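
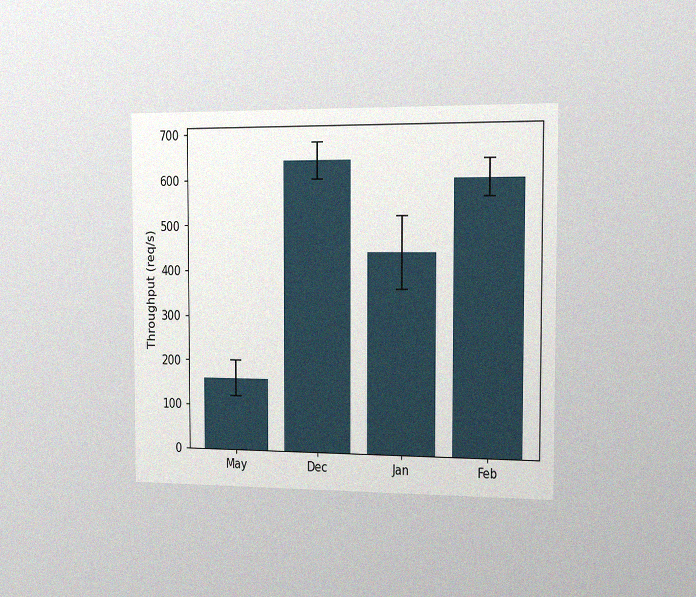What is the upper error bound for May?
The chart is viewed slightly from the right, with some photo noise. The May bar's upper whisker reaches 200req/s.

200req/s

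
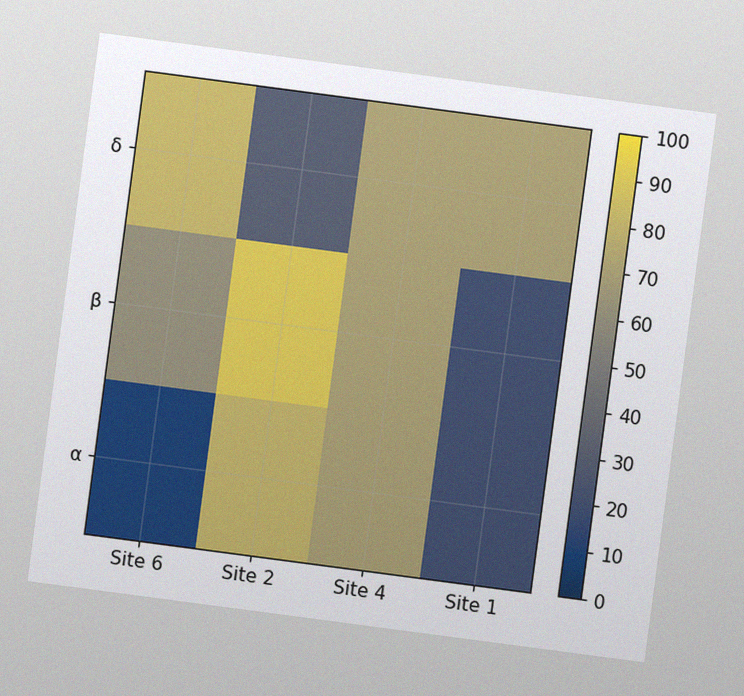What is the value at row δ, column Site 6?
The chart is tilted about 8° clockwise, with some photo noise. Matching cell (δ, Site 6) against the colorbar gives 80.

80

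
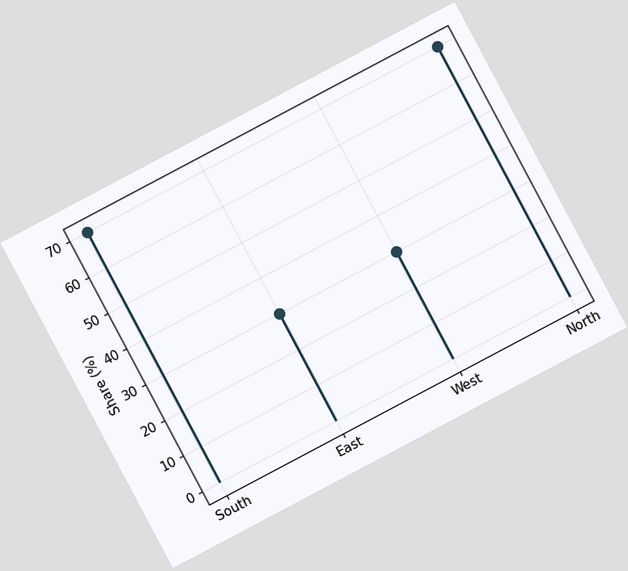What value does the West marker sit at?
30%

The chart is tilted about 28° counter-clockwise. The West marker sits at 30%.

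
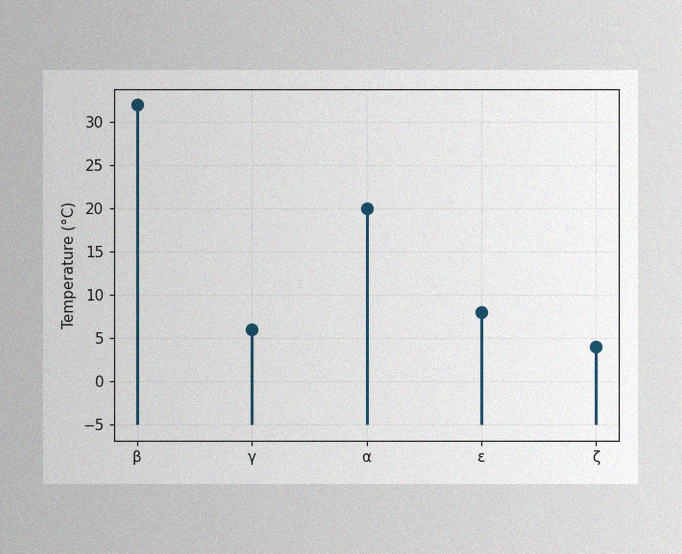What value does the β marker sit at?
The image has some photo noise and uneven lighting. The β marker sits at 32°C.

32°C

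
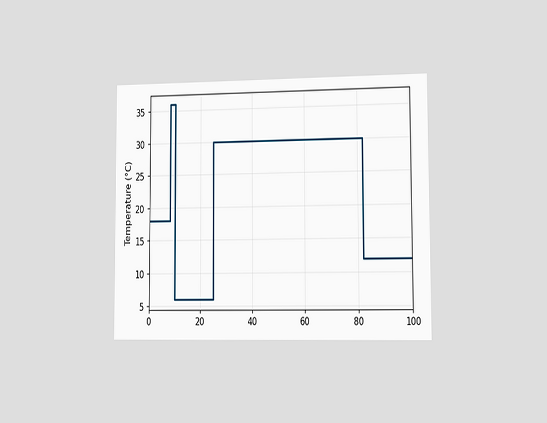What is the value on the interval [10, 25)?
6°C

The chart is viewed slightly from the right. On [10, 25) the step sits at 6°C.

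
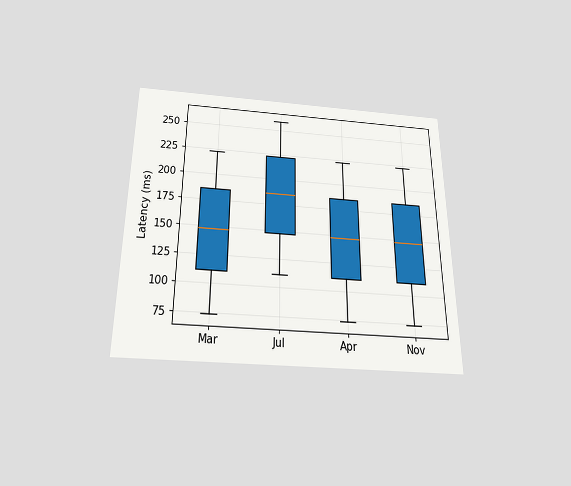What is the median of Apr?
148ms

The chart is viewed slightly from below. The median line in the Apr box sits at 148ms.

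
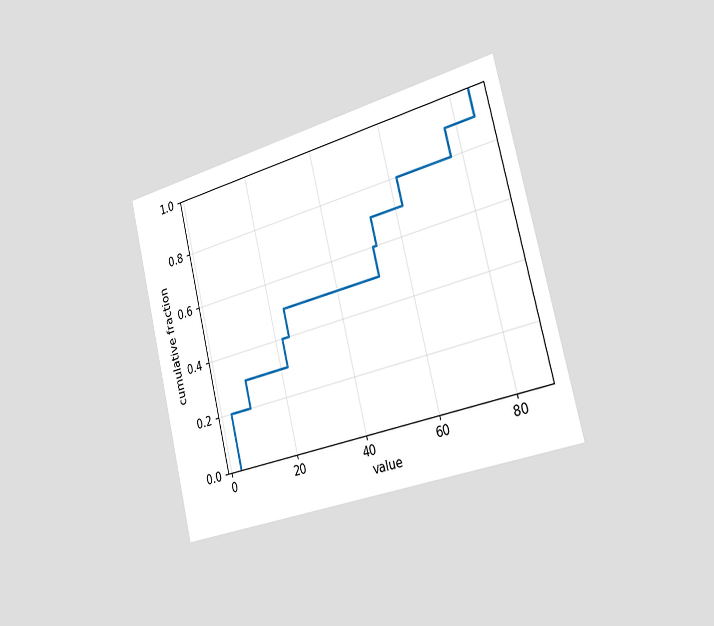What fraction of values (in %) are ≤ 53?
70%

The chart is tilted about 14° counter-clockwise and viewed slightly from the right. At x=53 the ECDF step is at 70%.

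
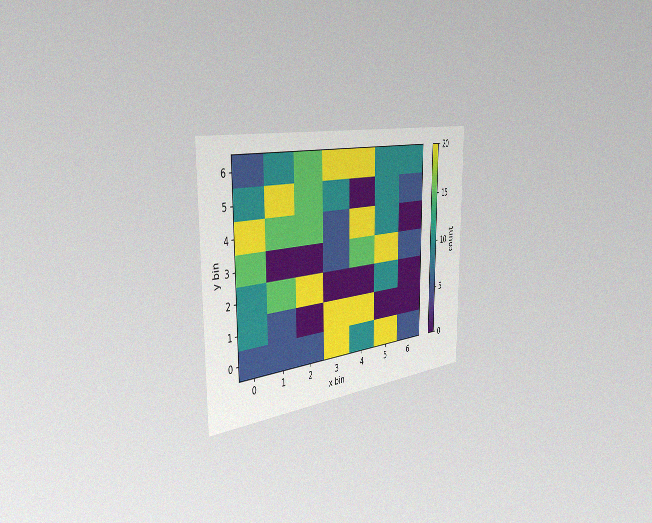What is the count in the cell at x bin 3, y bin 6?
20

The chart is viewed slightly from the left, with some photo noise. Matching the cell (3, 6) against the colorbar gives 20.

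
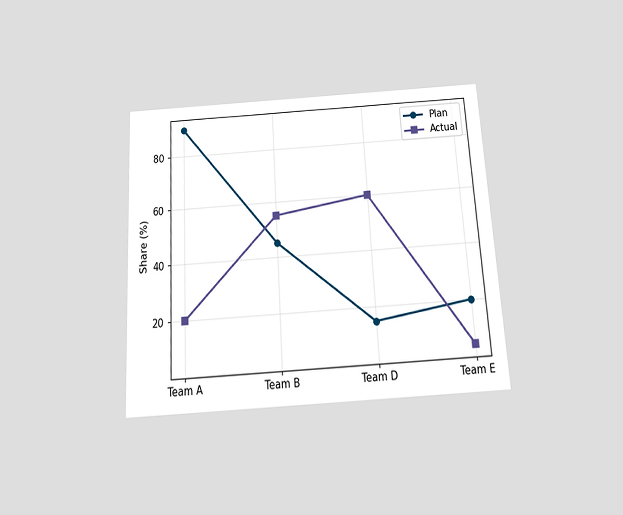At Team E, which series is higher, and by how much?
Plan, by 15%

The chart is tilted about 3° counter-clockwise and viewed slightly from below. At Team E, Plan sits above the other line by 15%.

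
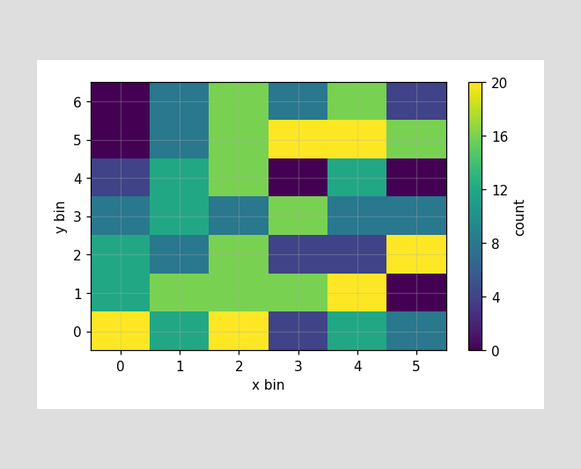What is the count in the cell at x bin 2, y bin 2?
Matching the cell (2, 2) against the colorbar gives 16.

16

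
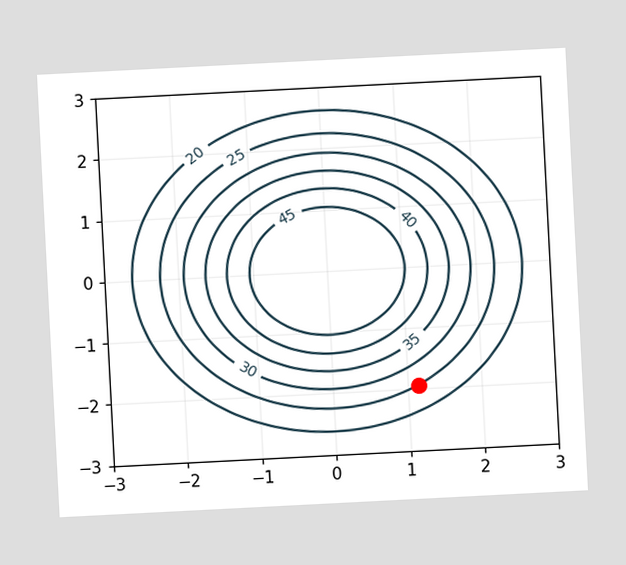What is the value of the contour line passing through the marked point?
25

The chart is tilted about 3° counter-clockwise. The marked point sits on the contour labelled 25.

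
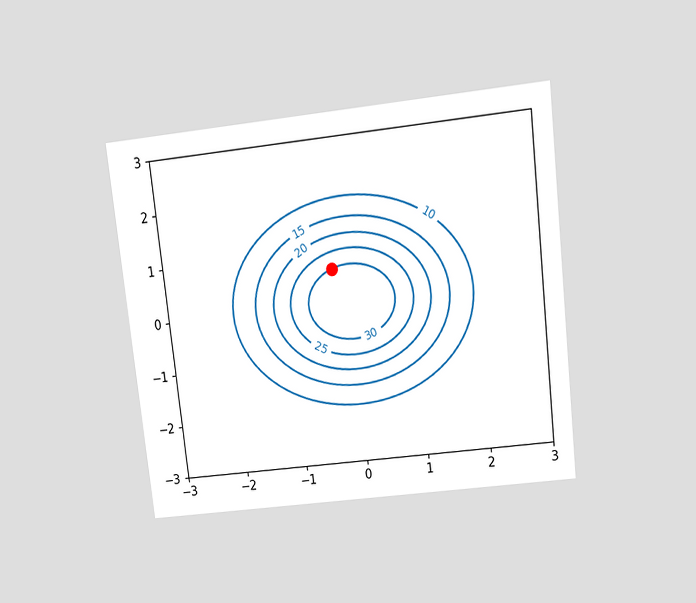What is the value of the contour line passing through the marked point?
30

The chart is tilted about 6° counter-clockwise and viewed slightly from above. The marked point sits on the contour labelled 30.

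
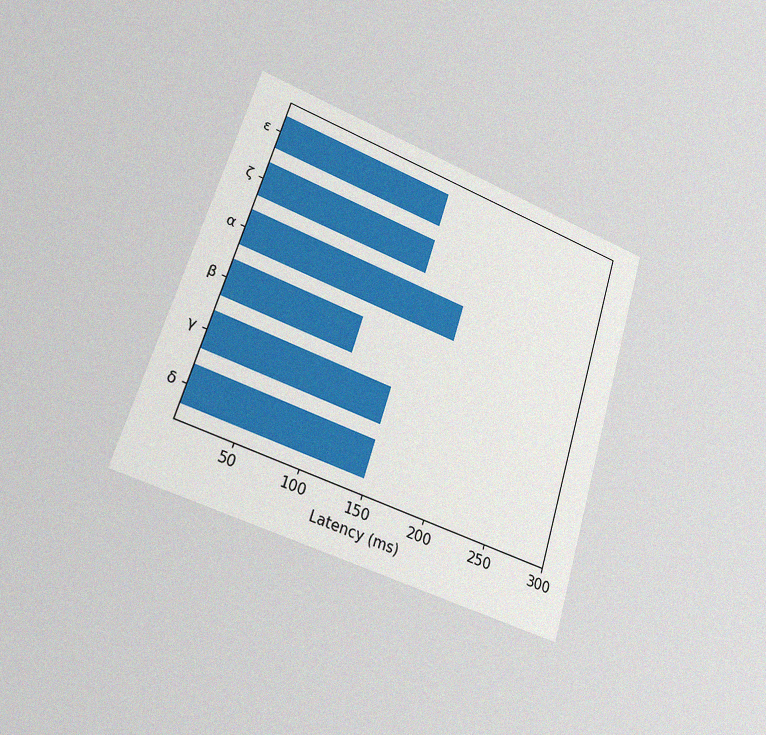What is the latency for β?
The chart is tilted about 17° clockwise and viewed slightly from the left, with some photo noise. Reading along the chart's x-axis, the β bar reaches 111ms.

111ms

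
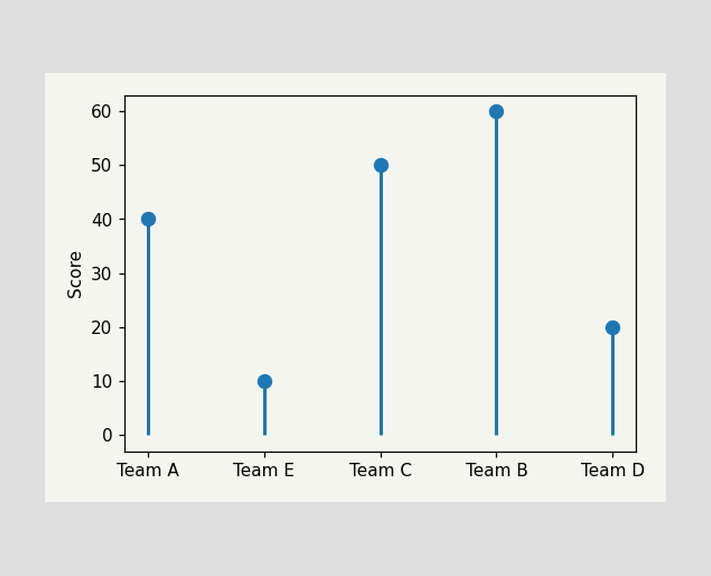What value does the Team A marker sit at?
The Team A marker sits at 40.

40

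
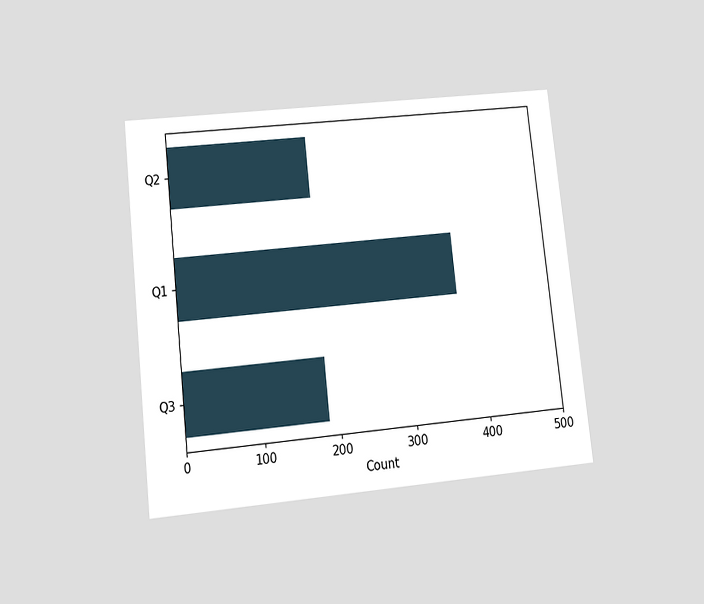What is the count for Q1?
The chart is tilted about 6° counter-clockwise and viewed at a slight angle. Reading along the chart's x-axis, the Q1 bar reaches 372.

372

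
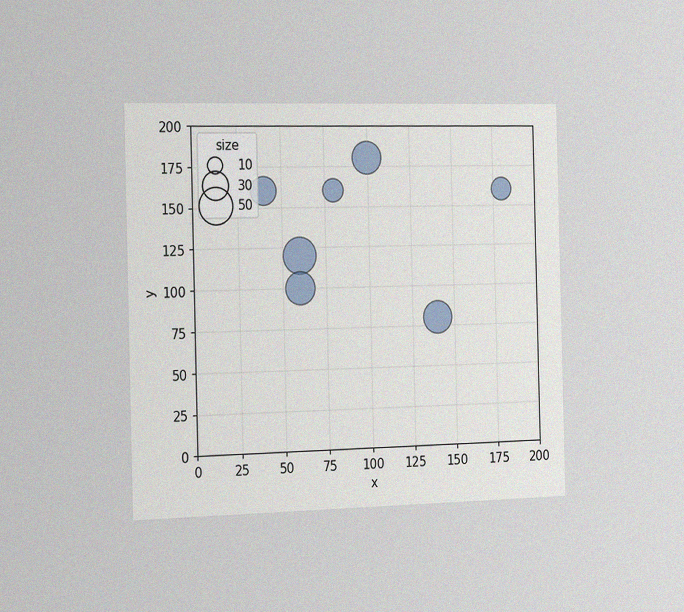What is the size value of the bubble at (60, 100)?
40

The chart is viewed slightly from the left, with some photo noise. Matching the bubble at (60, 100) against the size legend gives 40.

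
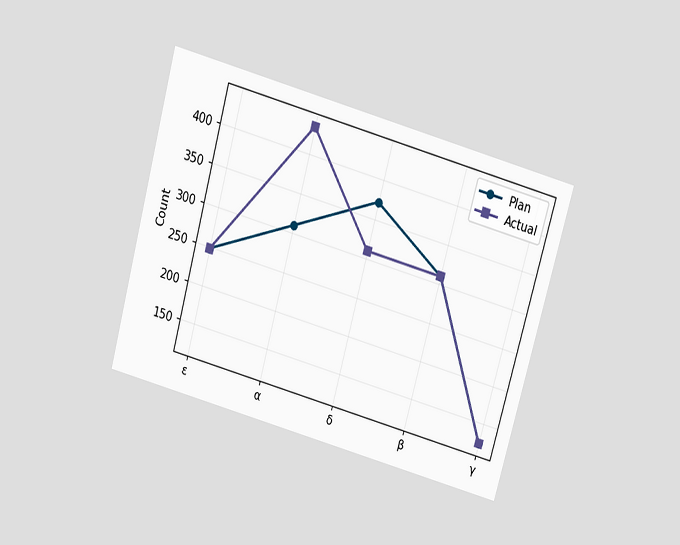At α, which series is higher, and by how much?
The chart is tilted about 16° clockwise and viewed slightly from above. At α, Actual sits above the other line by 124.

Actual, by 124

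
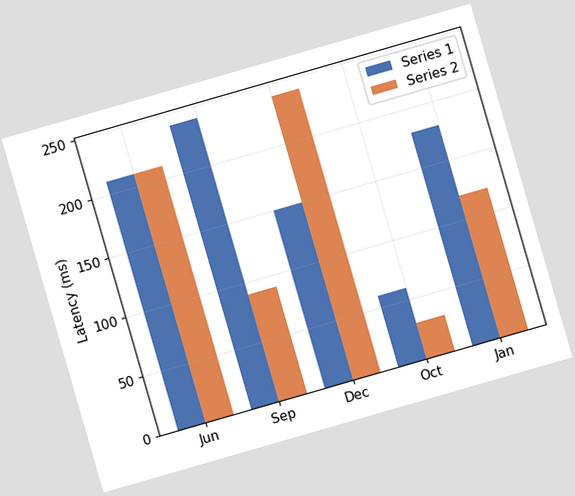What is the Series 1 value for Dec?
The chart is tilted about 16° counter-clockwise. The Series 1 bar at Dec reaches 150ms on the y-axis.

150ms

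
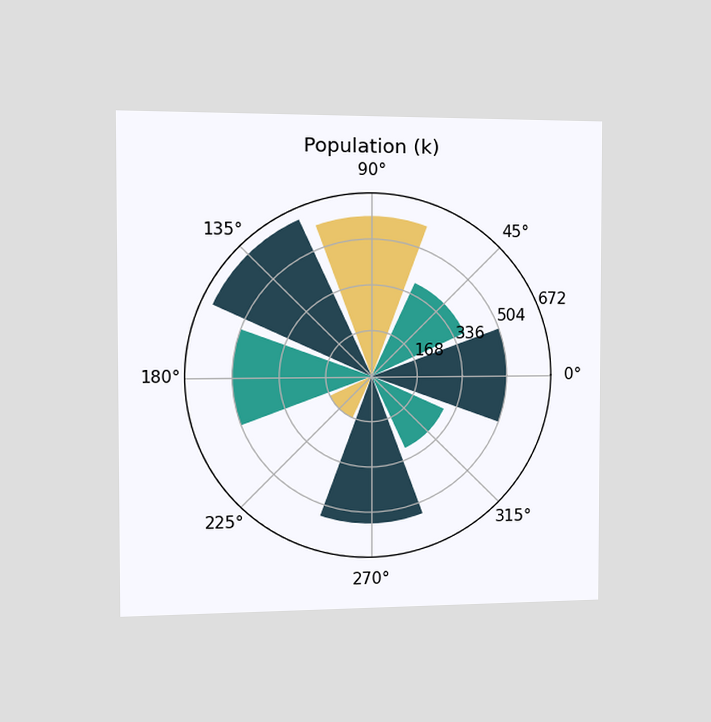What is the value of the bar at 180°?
504k

The chart is viewed slightly from the left. The bar at 180° reaches 504k on the radial axis.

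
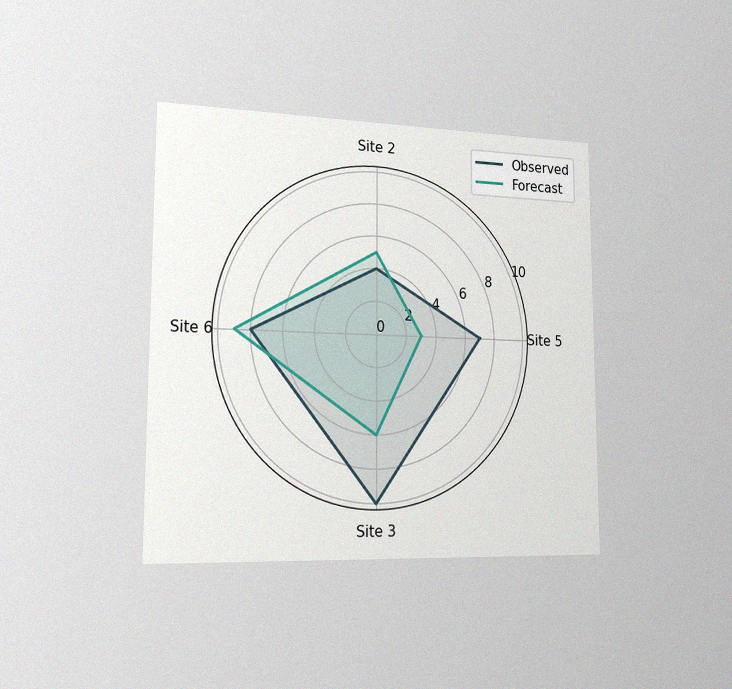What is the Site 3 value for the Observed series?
10

The chart is viewed slightly from the left, with some photo noise. On the Site 3 axis, Observed reaches 10.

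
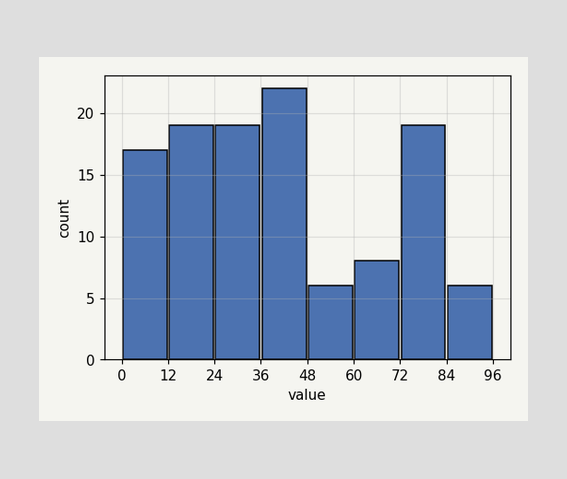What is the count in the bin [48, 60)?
The [48, 60) bin has height 6.

6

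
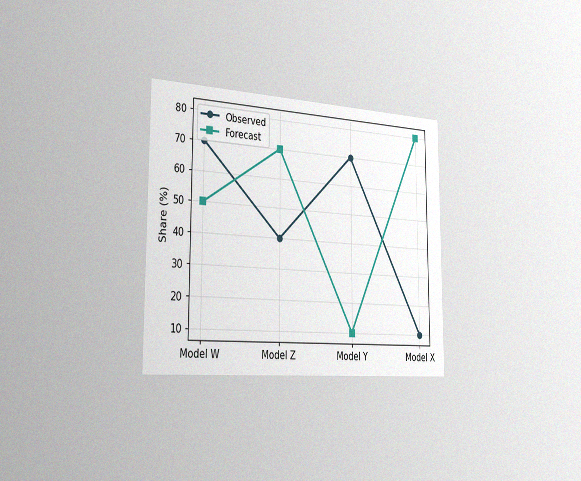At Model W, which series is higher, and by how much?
Observed, by 20%

The chart is viewed slightly from the left, with some photo noise. At Model W, Observed sits above the other line by 20%.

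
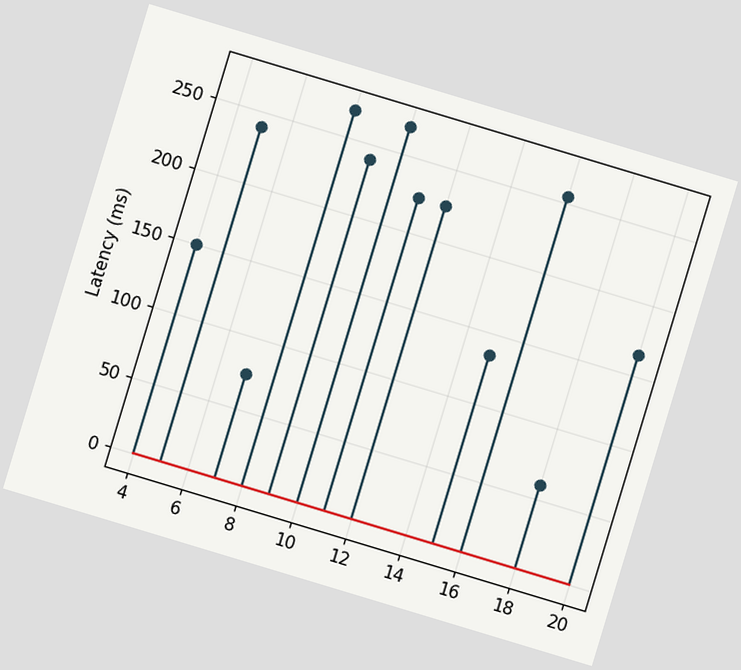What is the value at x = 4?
The chart is tilted about 17° clockwise. The stem at x=4 reaches 150ms.

150ms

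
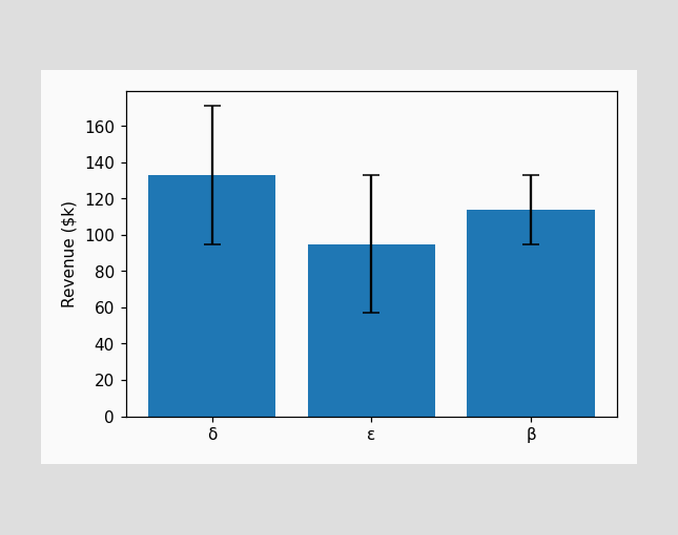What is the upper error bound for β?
The β bar's upper whisker reaches $133k.

$133k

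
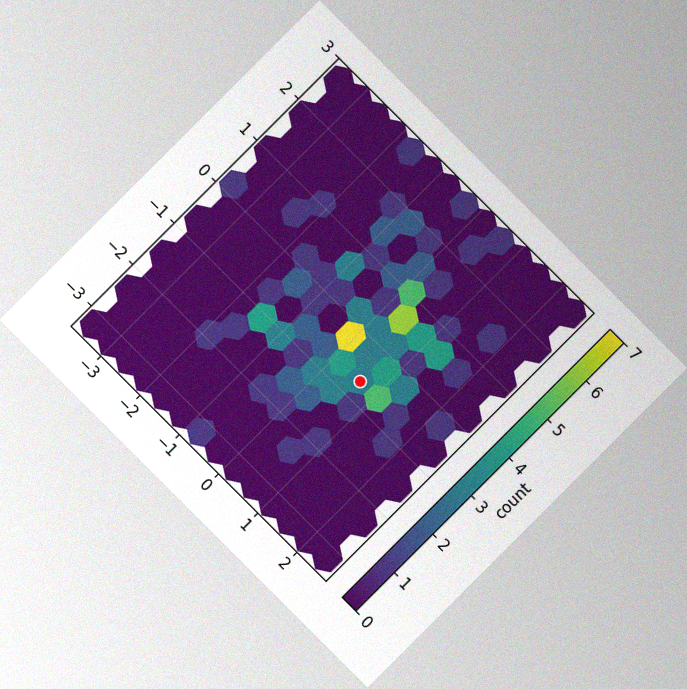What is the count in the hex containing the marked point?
The chart is tilted about 45° clockwise, with some photo noise. The marked hex reads 3 on the colorbar.

3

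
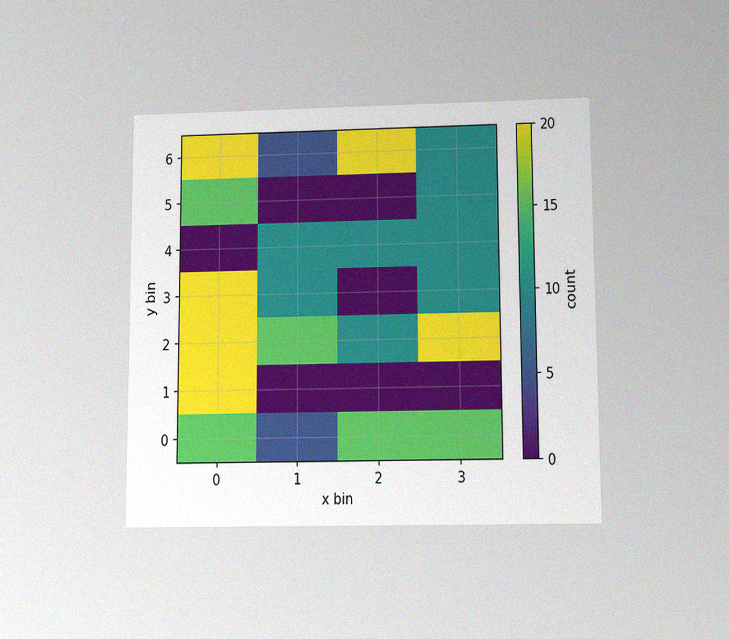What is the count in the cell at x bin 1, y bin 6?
5

The chart is viewed slightly from below, with some photo noise. Matching the cell (1, 6) against the colorbar gives 5.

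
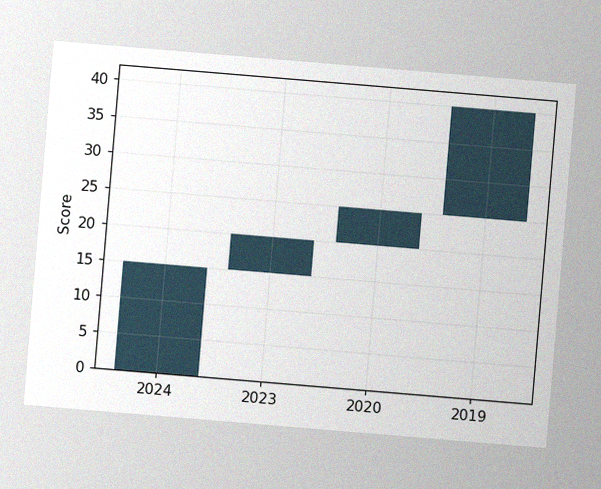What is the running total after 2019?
The chart is tilted about 5° clockwise, with some photo noise. After 2019 the running total reaches 40.

40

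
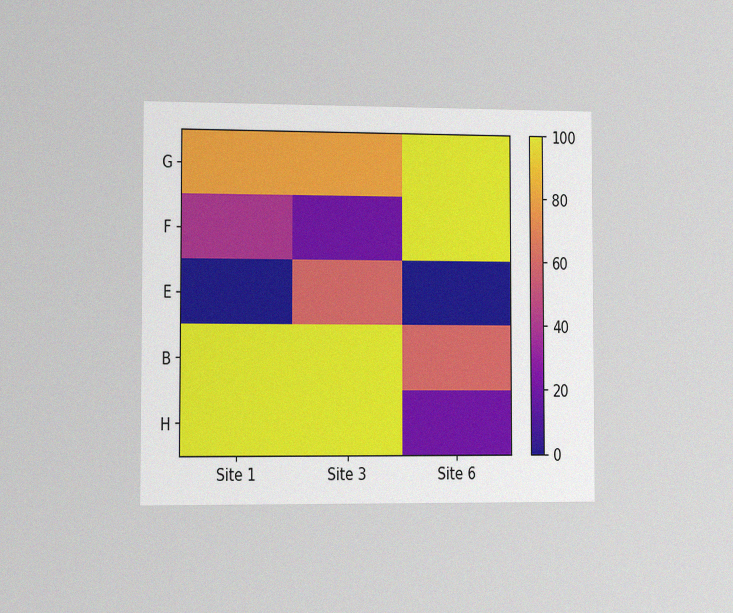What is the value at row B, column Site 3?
100

The chart is viewed slightly from the left, with some photo noise. Matching cell (B, Site 3) against the colorbar gives 100.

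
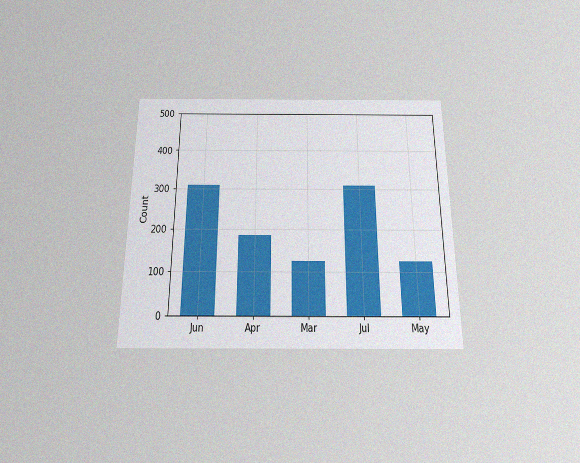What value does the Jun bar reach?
The chart is viewed slightly from below, with some photo noise. Reading along the chart's y-axis, the Jun bar reaches 310.

310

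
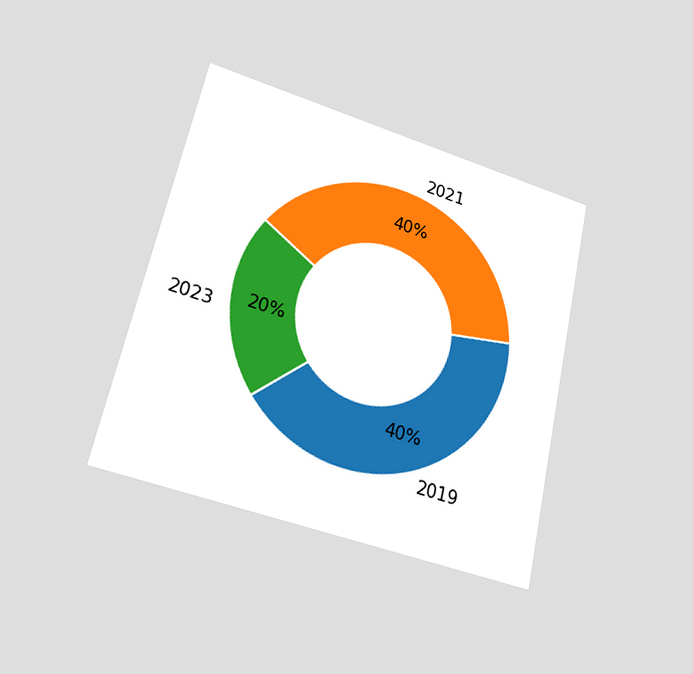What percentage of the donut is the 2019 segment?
40%

The chart is tilted about 13° clockwise and viewed at a slight angle. The 2019 segment takes up 40% of the ring.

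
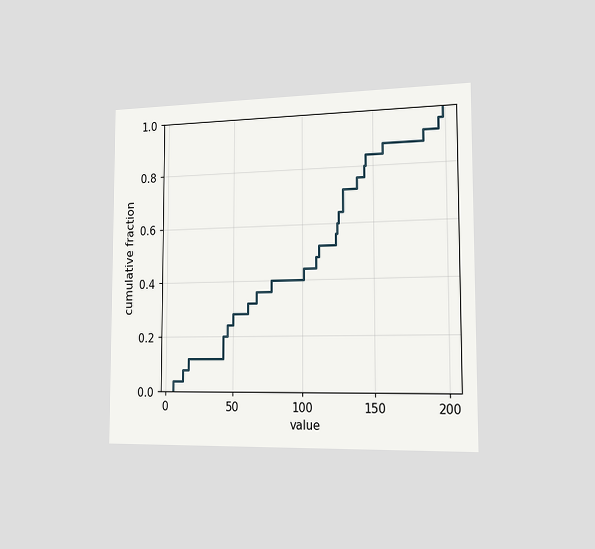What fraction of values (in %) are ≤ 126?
The chart is viewed slightly from the right. At x=126 the ECDF step is at 64%.

64%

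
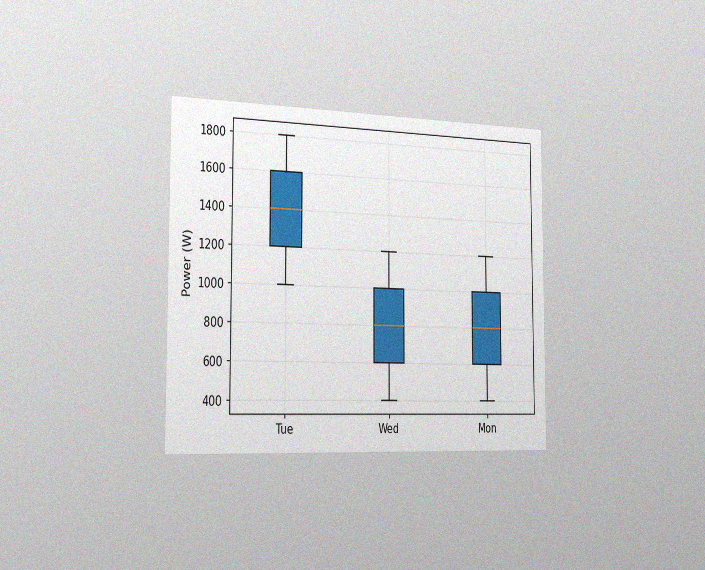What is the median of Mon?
The chart is viewed slightly from the left, with some photo noise. The median line in the Mon box sits at 800W.

800W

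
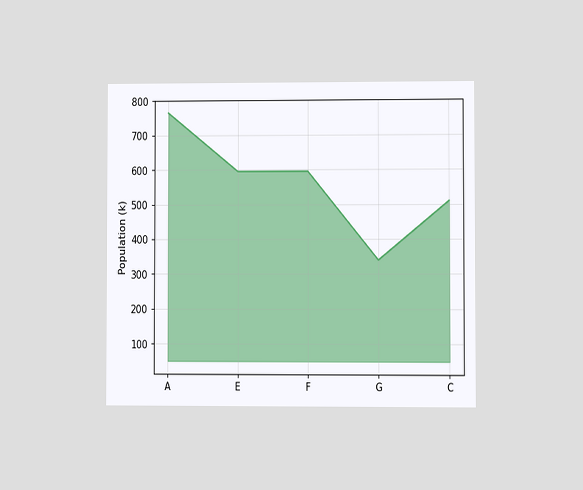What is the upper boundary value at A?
The chart is viewed at a slight angle. At A the upper boundary is at 765k.

765k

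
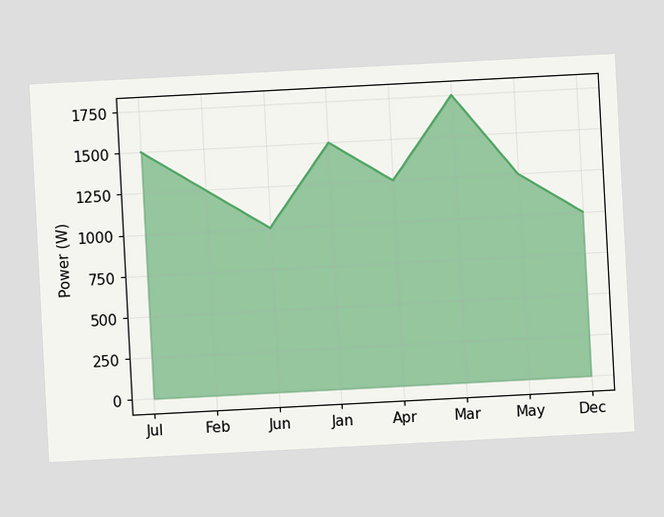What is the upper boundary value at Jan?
The chart is tilted about 3° counter-clockwise. At Jan the upper boundary is at 1500W.

1500W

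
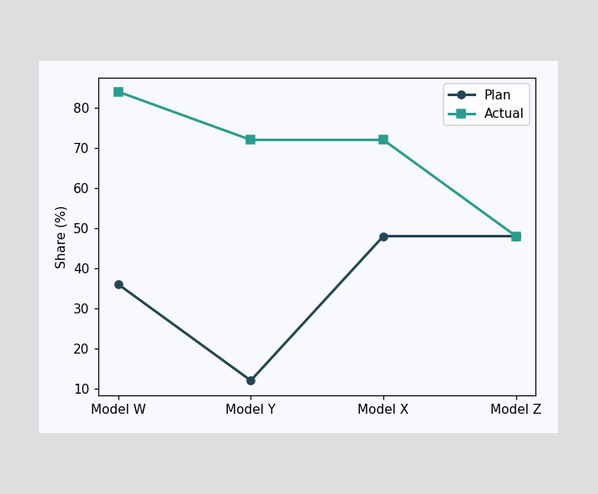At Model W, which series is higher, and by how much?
Actual, by 48%

At Model W, Actual sits above the other line by 48%.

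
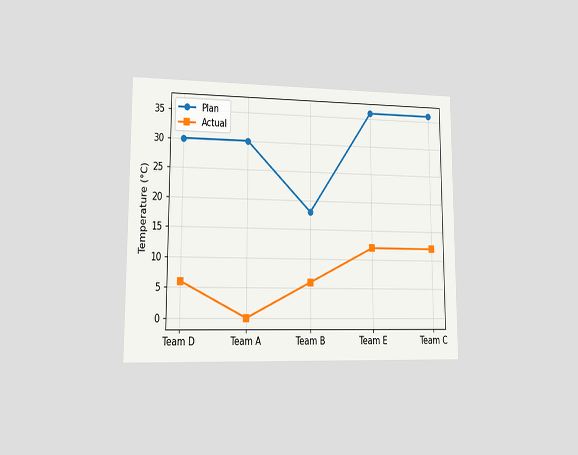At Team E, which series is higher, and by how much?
The chart is viewed at a slight angle. At Team E, Plan sits above the other line by 24°C.

Plan, by 24°C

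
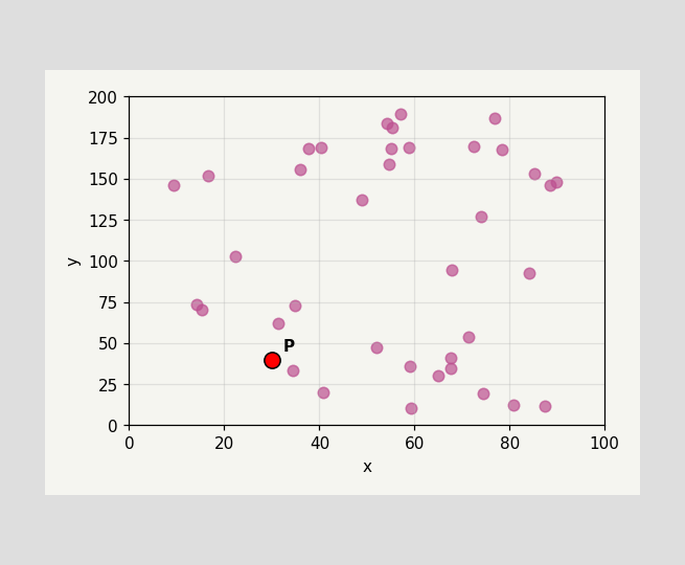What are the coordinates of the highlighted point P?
Following the gridlines from P to each axis, P sits at (30, 40).

(30, 40)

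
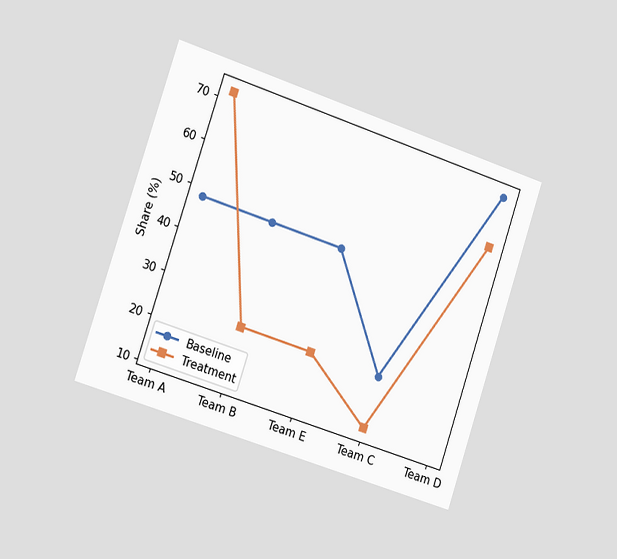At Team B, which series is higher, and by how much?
Baseline, by 24%

The chart is tilted about 18° clockwise and viewed slightly from the left. At Team B, Baseline sits above the other line by 24%.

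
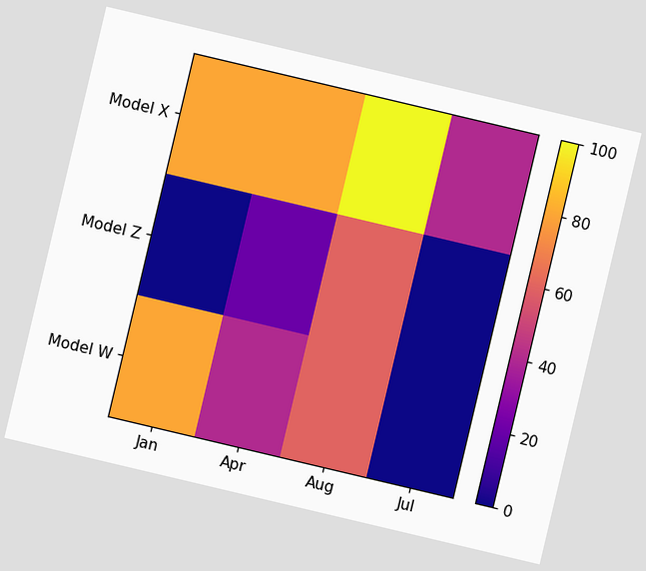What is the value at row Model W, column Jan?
The chart is tilted about 13° clockwise. Matching cell (Model W, Jan) against the colorbar gives 80.

80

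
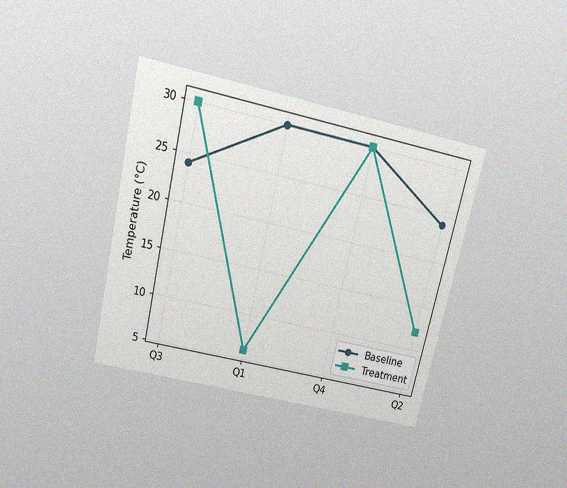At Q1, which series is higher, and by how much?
Baseline, by 24°C

The chart is tilted about 13° clockwise and viewed slightly from above, with some photo noise. At Q1, Baseline sits above the other line by 24°C.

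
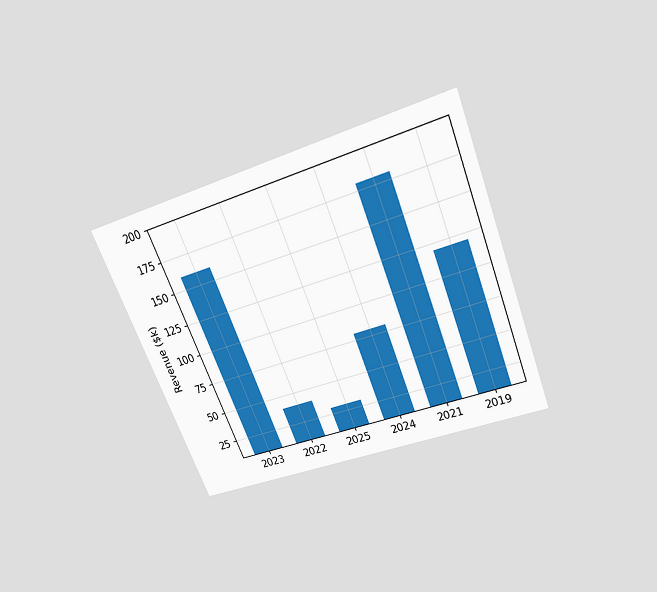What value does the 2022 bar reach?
The chart is tilted about 21° counter-clockwise and viewed slightly from above. Reading along the chart's y-axis, the 2022 bar reaches $40k.

$40k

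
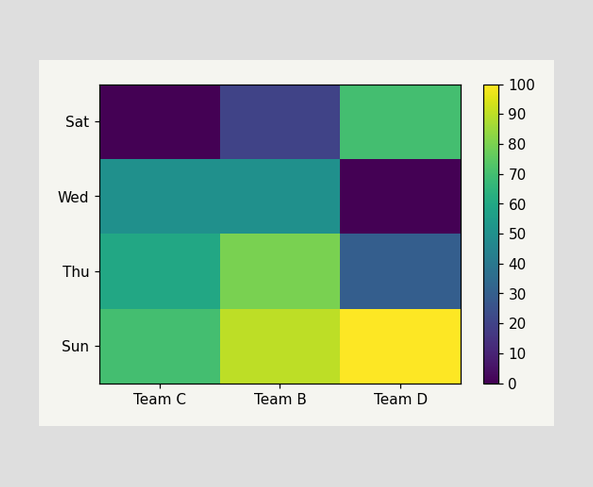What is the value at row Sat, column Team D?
70

Matching cell (Sat, Team D) against the colorbar gives 70.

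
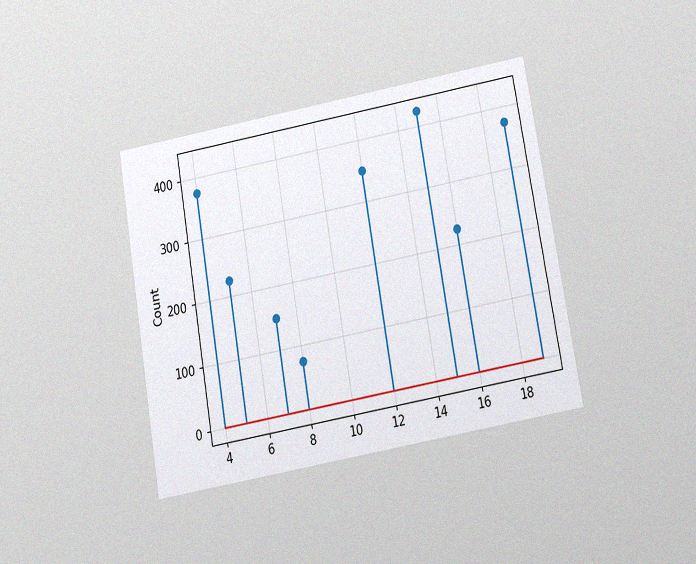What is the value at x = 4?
The chart is tilted about 10° counter-clockwise and viewed slightly from below, with some photo noise. The stem at x=4 reaches 375.

375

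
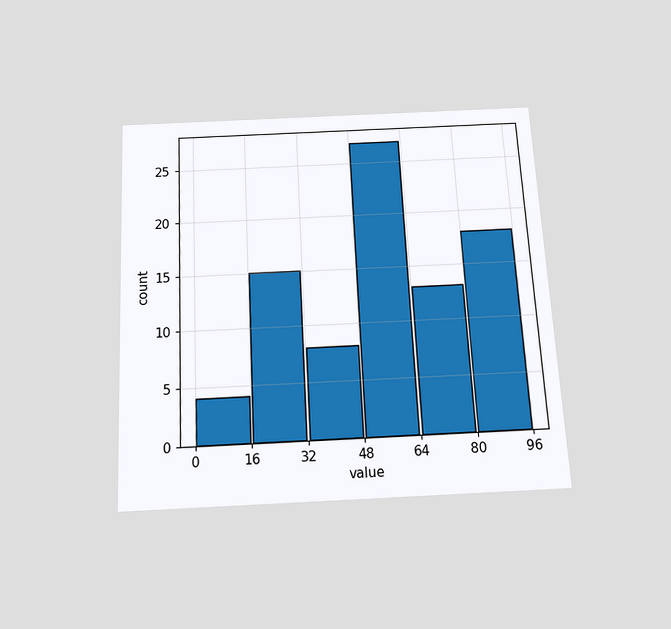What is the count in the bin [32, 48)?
The chart is tilted about 3° counter-clockwise and viewed slightly from below. The [32, 48) bin has height 8.

8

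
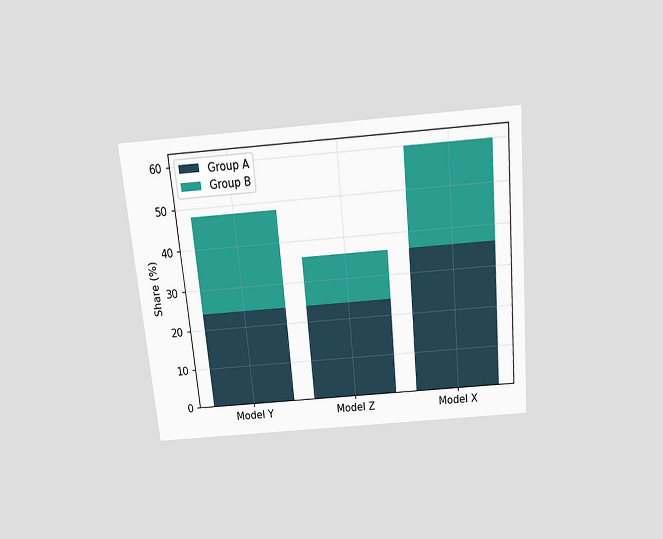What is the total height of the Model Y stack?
The chart is tilted about 5° counter-clockwise and viewed slightly from above. The Model Y stack's top reaches 48% on the y-axis.

48%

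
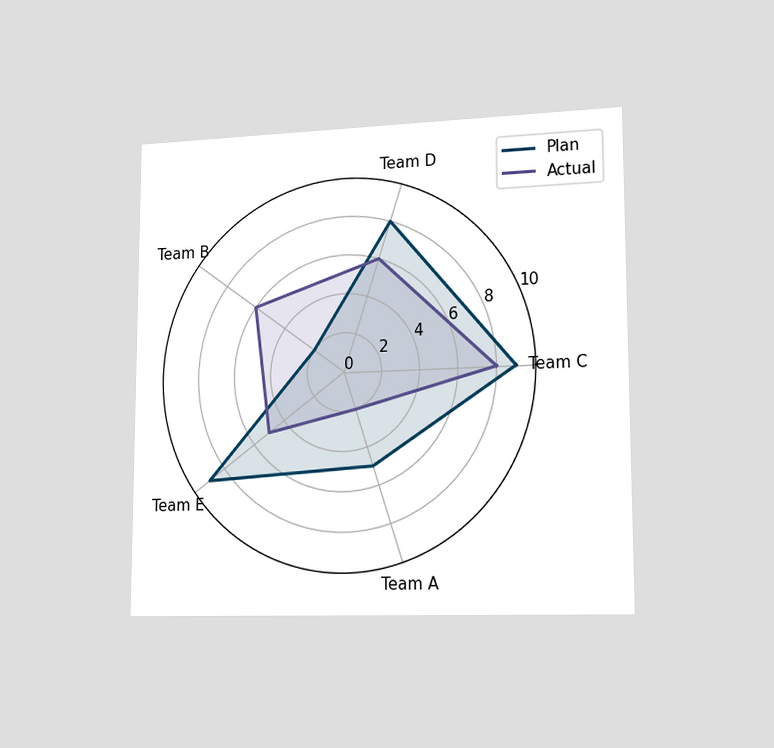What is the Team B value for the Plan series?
2

The chart is viewed slightly from the right. On the Team B axis, Plan reaches 2.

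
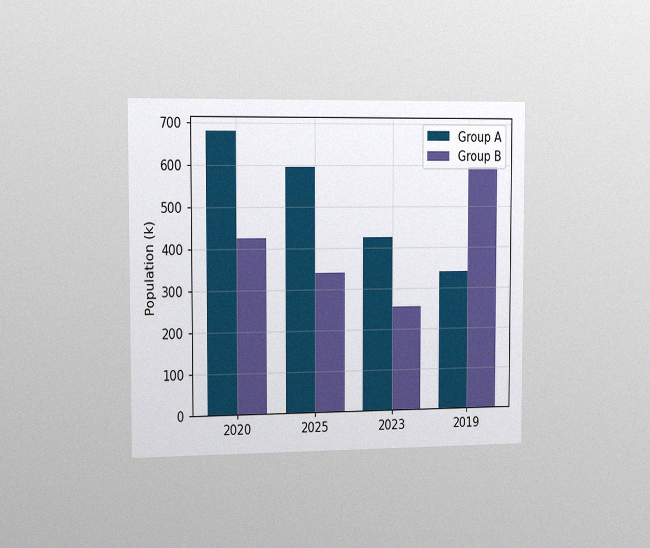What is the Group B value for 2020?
425k

The chart is viewed slightly from the left, with some photo noise. The Group B bar at 2020 reaches 425k on the y-axis.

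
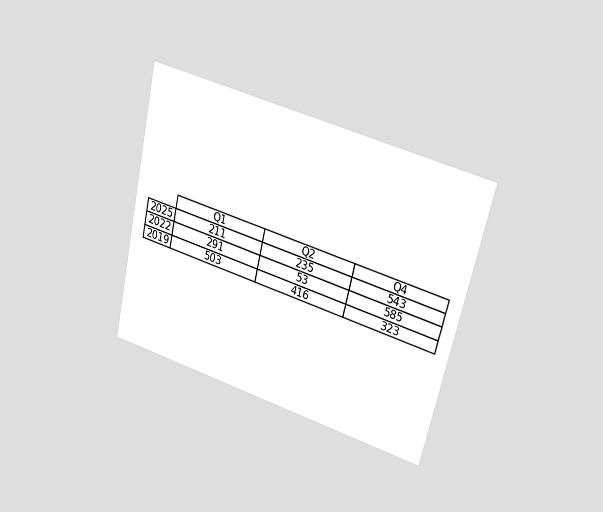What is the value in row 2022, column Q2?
The chart is tilted about 13° clockwise and viewed at a slight angle. The (2022, Q2) cell reads 53.

53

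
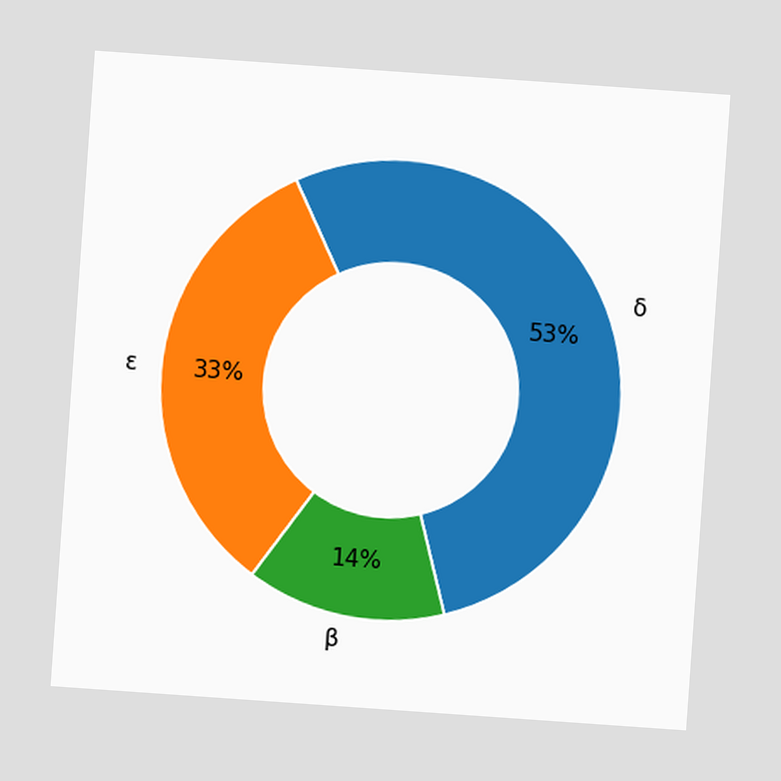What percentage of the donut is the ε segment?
33%

The chart is tilted about 4° clockwise. The ε segment takes up 33% of the ring.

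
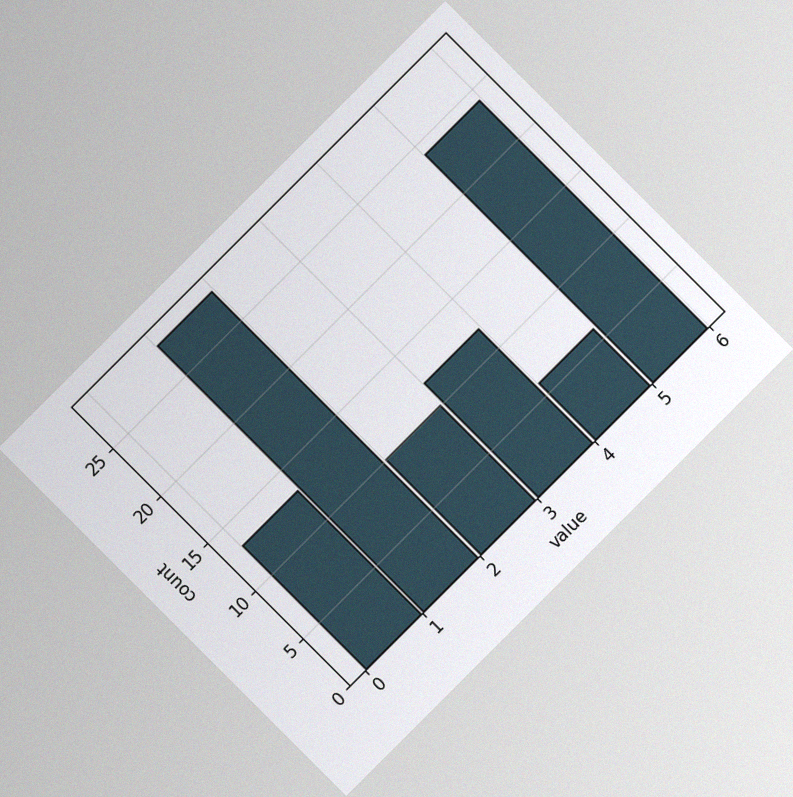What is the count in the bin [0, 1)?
The chart is tilted about 45° counter-clockwise, with some photo noise. The [0, 1) bin has height 13.

13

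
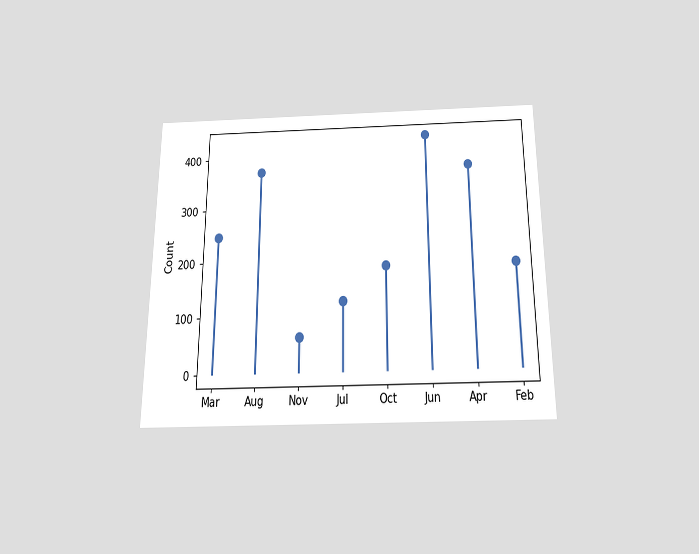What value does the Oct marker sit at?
186

The chart is viewed slightly from below. The Oct marker sits at 186.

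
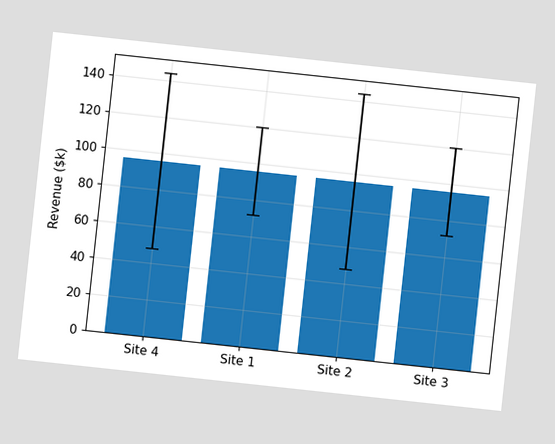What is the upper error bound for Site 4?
The chart is tilted about 6° clockwise. The Site 4 bar's upper whisker reaches $144k.

$144k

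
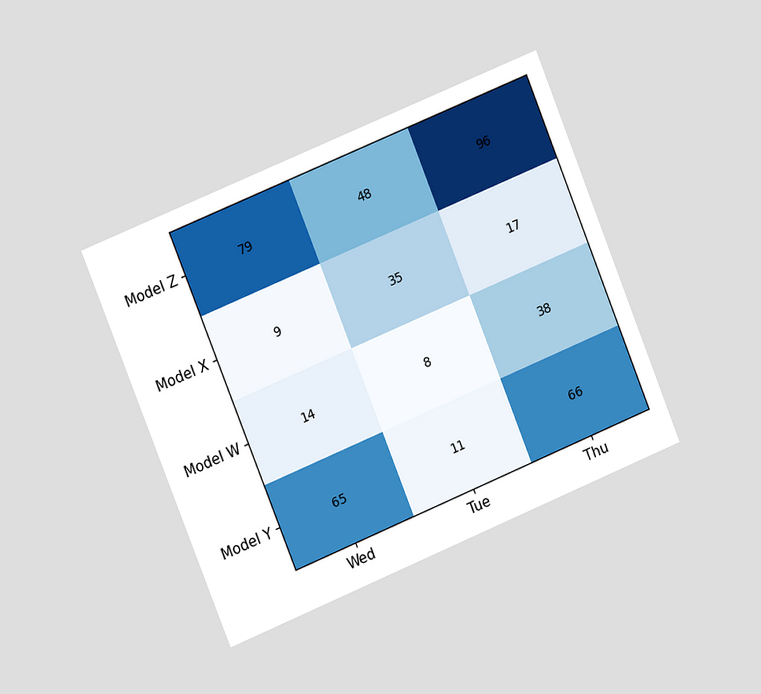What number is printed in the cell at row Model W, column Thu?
38

The chart is tilted about 22° counter-clockwise and viewed slightly from the left. The (Model W, Thu) cell reads 38.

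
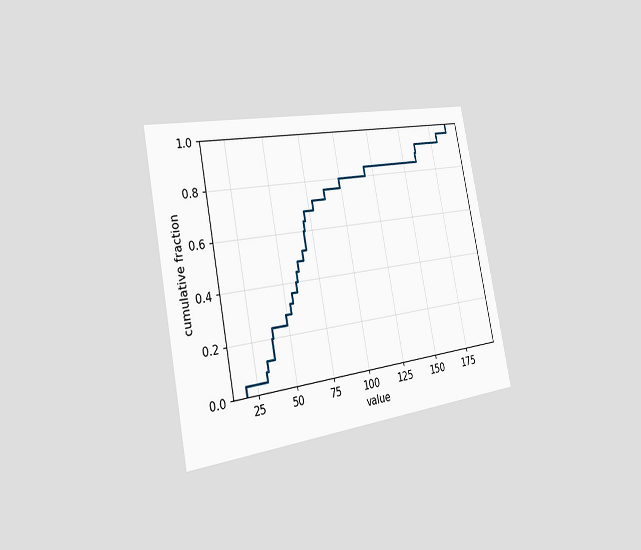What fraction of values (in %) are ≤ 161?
The chart is tilted about 11° counter-clockwise and viewed slightly from the left. At x=161 the ECDF step is at 92%.

92%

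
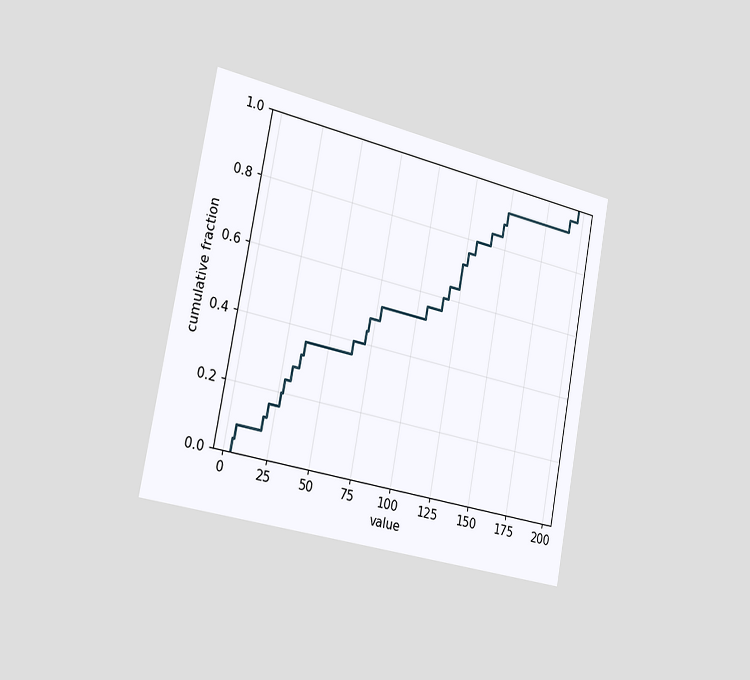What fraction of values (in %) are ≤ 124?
The chart is tilted about 11° clockwise and viewed slightly from the left. At x=124 the ECDF step is at 72%.

72%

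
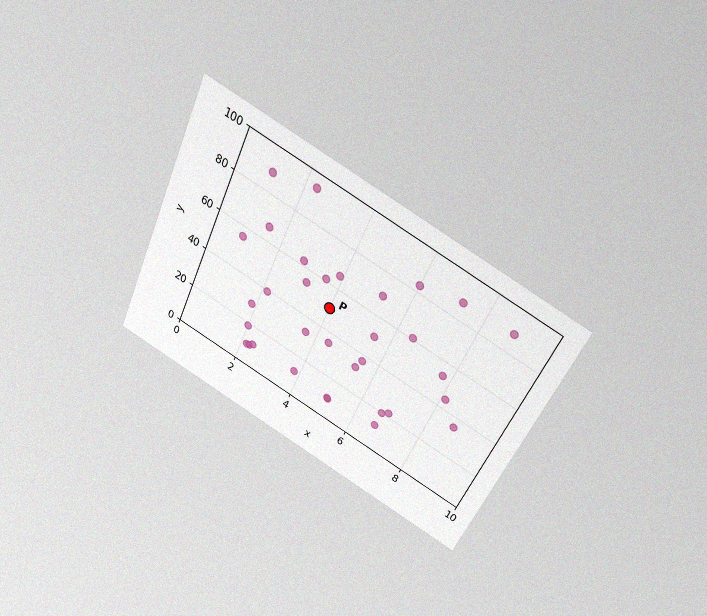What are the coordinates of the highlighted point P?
(4, 50)

The chart is tilted about 25° clockwise and viewed slightly from above, with some photo noise. Following the gridlines from P to each axis, P sits at (4, 50).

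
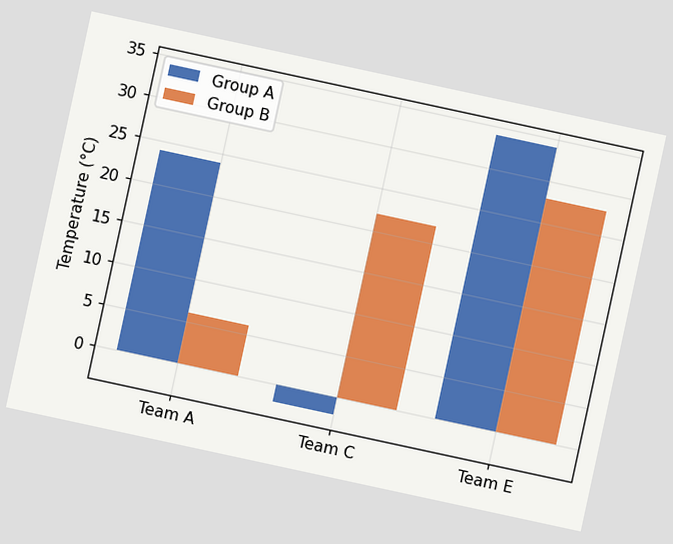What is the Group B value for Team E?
The chart is tilted about 12° clockwise. The Group B bar at Team E reaches 28°C on the y-axis.

28°C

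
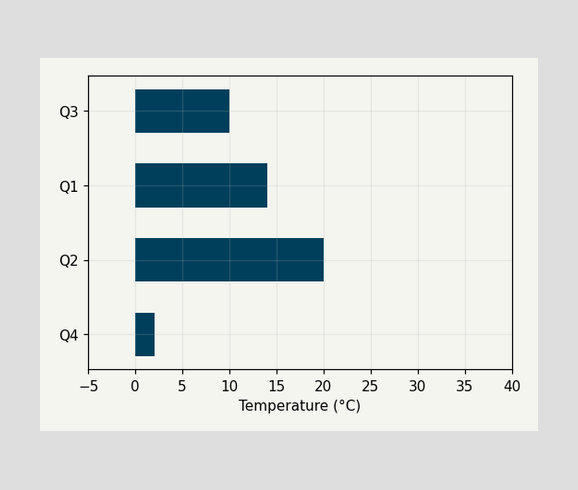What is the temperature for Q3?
Reading along the chart's x-axis, the Q3 bar reaches 10°C.

10°C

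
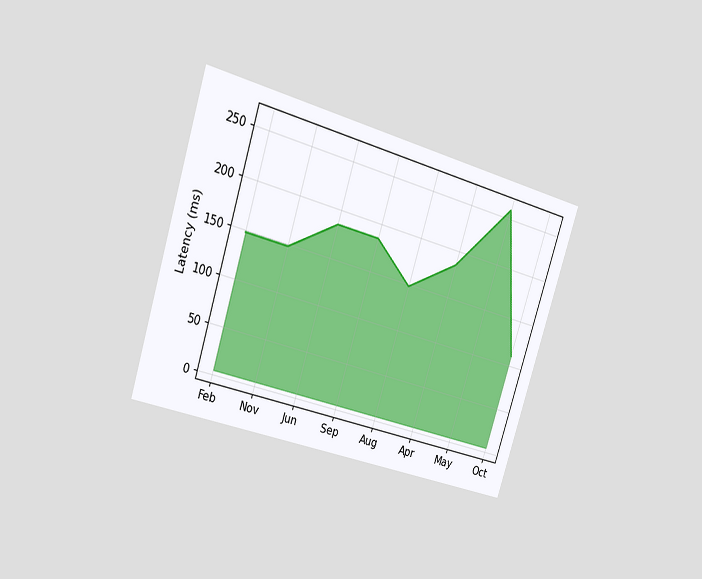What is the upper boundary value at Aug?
The chart is tilted about 18° clockwise and viewed slightly from the left. At Aug the upper boundary is at 148ms.

148ms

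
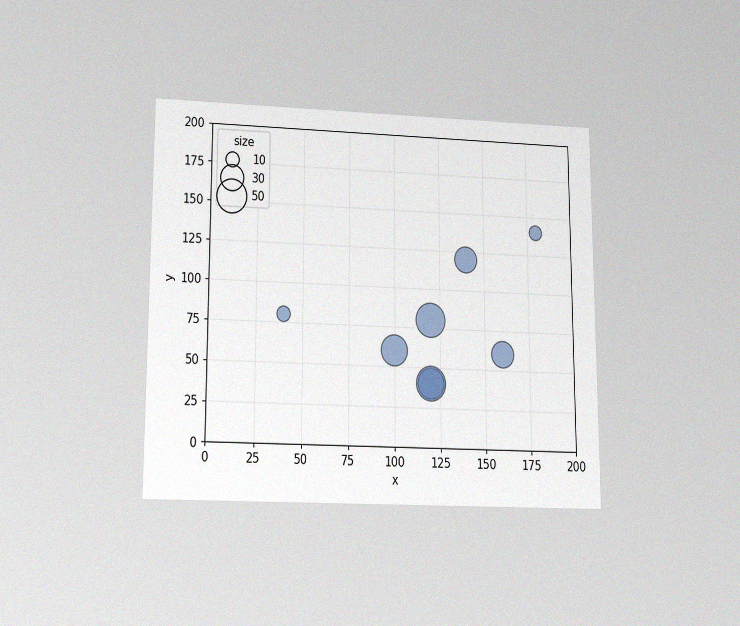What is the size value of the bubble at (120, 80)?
50

The chart is viewed slightly from below, with some photo noise. Matching the bubble at (120, 80) against the size legend gives 50.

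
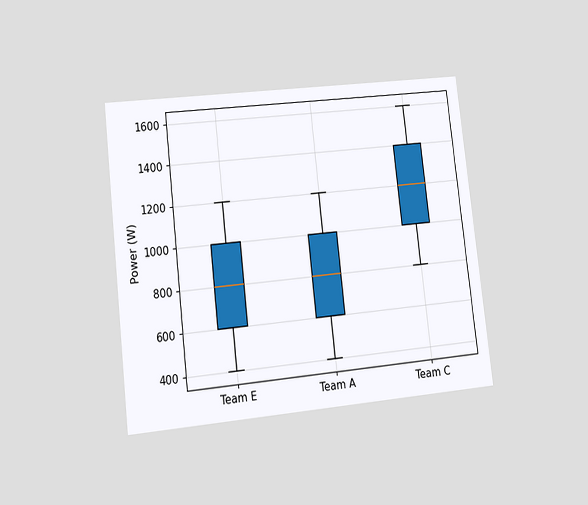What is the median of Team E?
The chart is tilted about 6° counter-clockwise and viewed at a slight angle. The median line in the Team E box sits at 800W.

800W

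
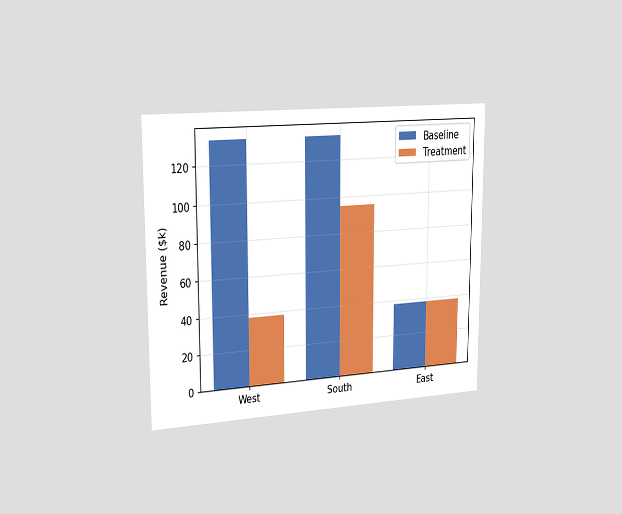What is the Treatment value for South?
$95k

The chart is viewed slightly from the left. The Treatment bar at South reaches $95k on the y-axis.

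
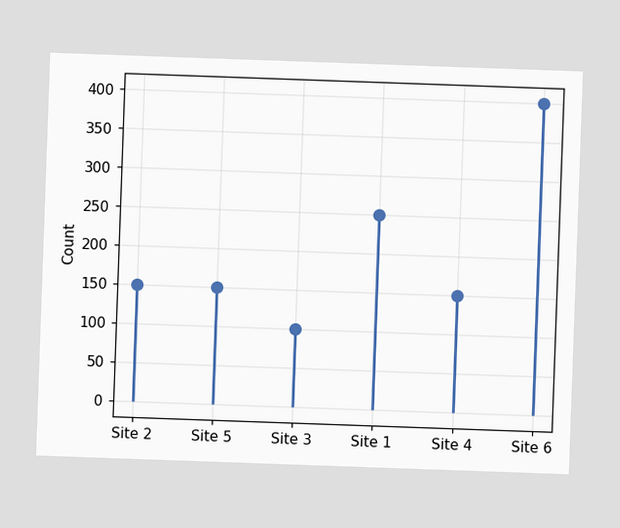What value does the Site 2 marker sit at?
The chart is tilted about 2° clockwise. The Site 2 marker sits at 150.

150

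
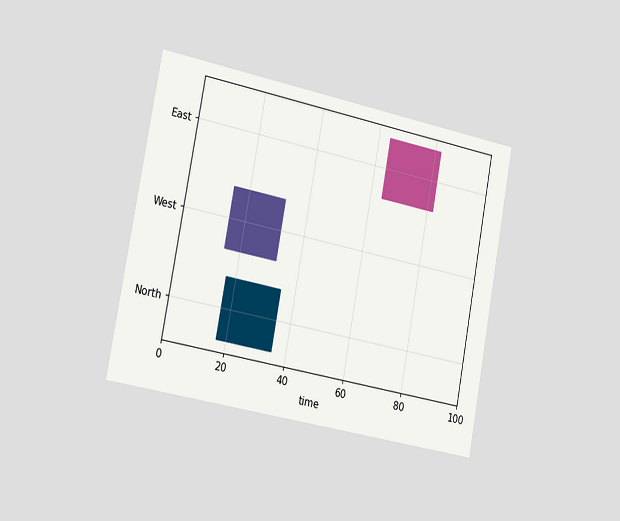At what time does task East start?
64

The chart is tilted about 11° clockwise and viewed slightly from the left. The East bar begins at t=64.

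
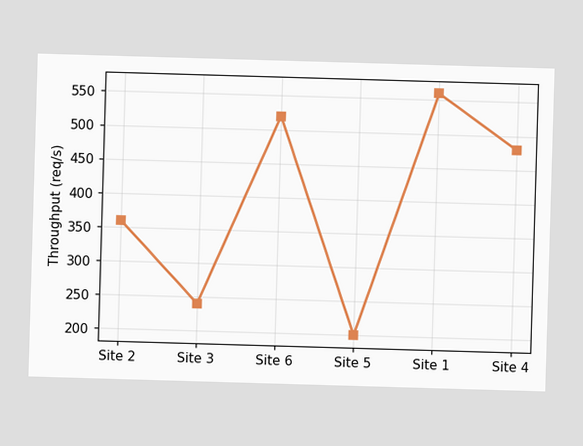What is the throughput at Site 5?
At Site 5, the line is at 200req/s.

200req/s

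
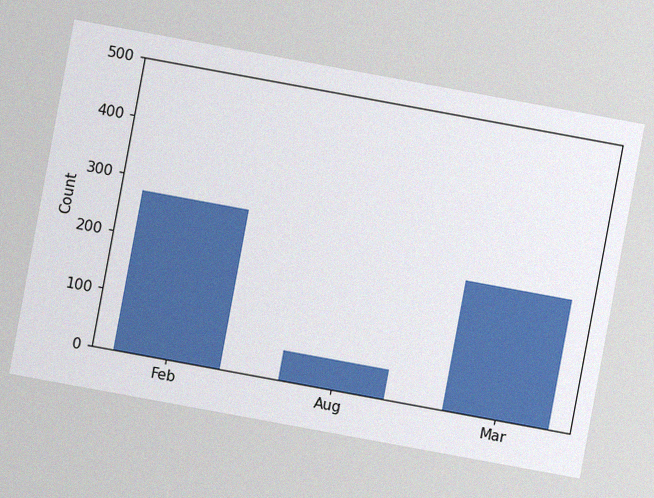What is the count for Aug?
The chart is tilted about 10° clockwise, with some photo noise. Reading along the chart's y-axis, the Aug bar reaches 50.

50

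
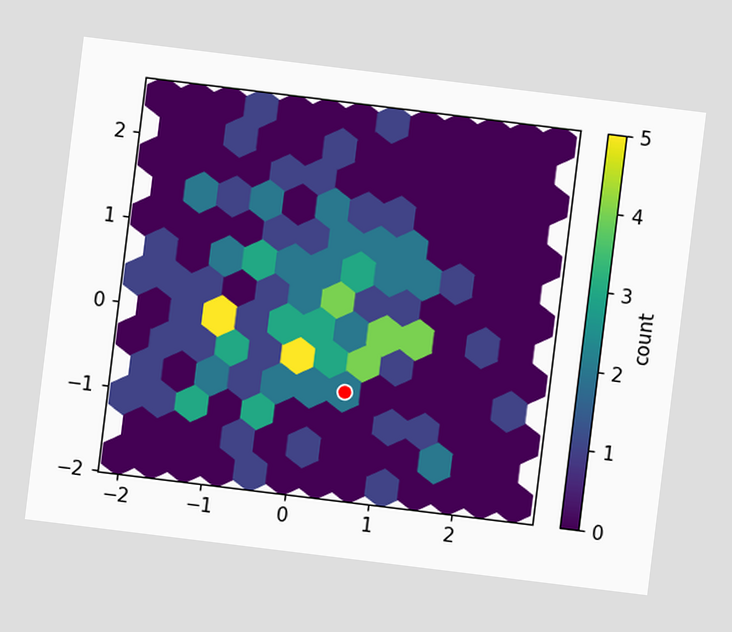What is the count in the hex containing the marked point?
The chart is tilted about 7° clockwise. The marked hex reads 2 on the colorbar.

2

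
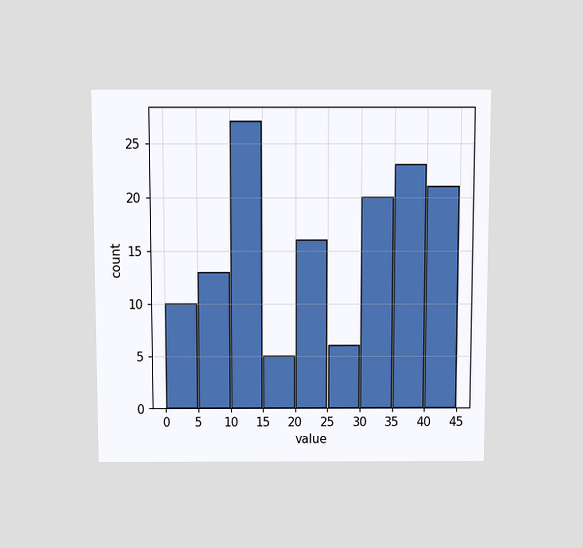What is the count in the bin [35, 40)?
23

The chart is viewed slightly from above. The [35, 40) bin has height 23.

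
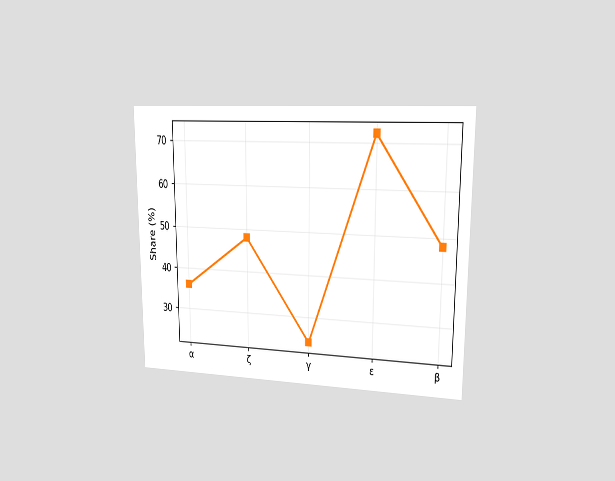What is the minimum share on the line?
24%

The chart is viewed slightly from the right. The lowest point is at γ, and reading across to the y-axis gives 24%.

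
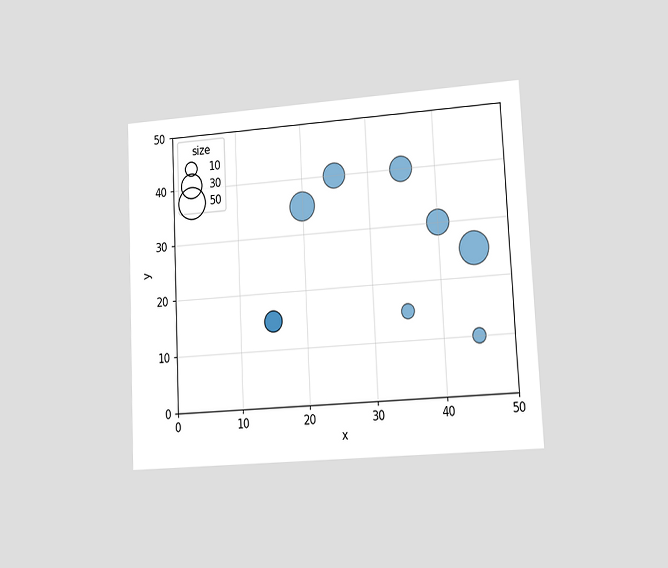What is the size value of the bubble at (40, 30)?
30

The chart is tilted about 3° counter-clockwise and viewed slightly from the right. Matching the bubble at (40, 30) against the size legend gives 30.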